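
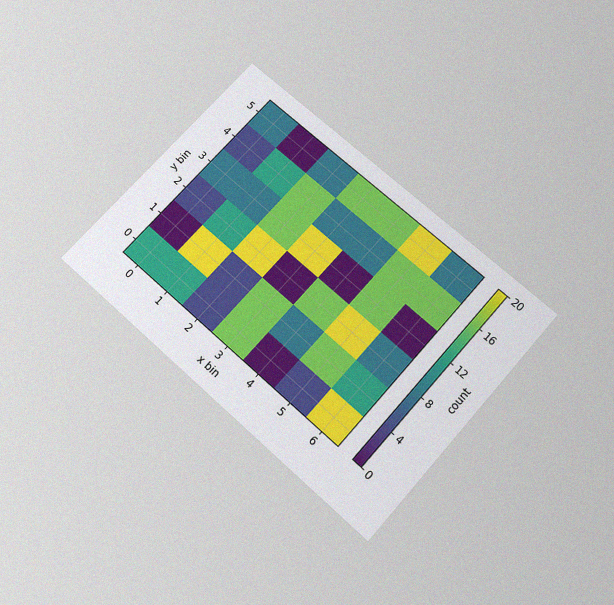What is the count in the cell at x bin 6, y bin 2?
8

The chart is tilted about 42° clockwise and viewed slightly from below, with some photo noise. Matching the cell (6, 2) against the colorbar gives 8.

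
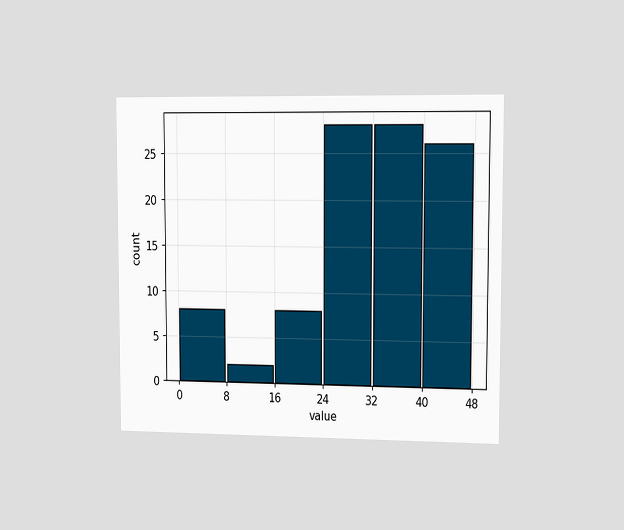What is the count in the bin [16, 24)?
8

The chart is viewed slightly from the right. The [16, 24) bin has height 8.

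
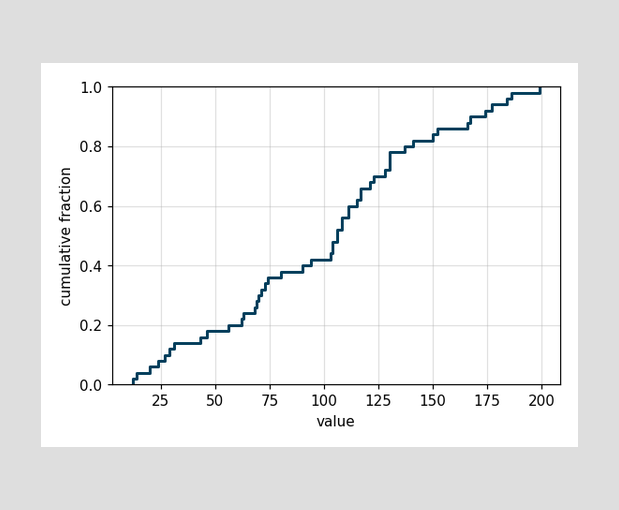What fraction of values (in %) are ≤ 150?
84%

At x=150 the ECDF step is at 84%.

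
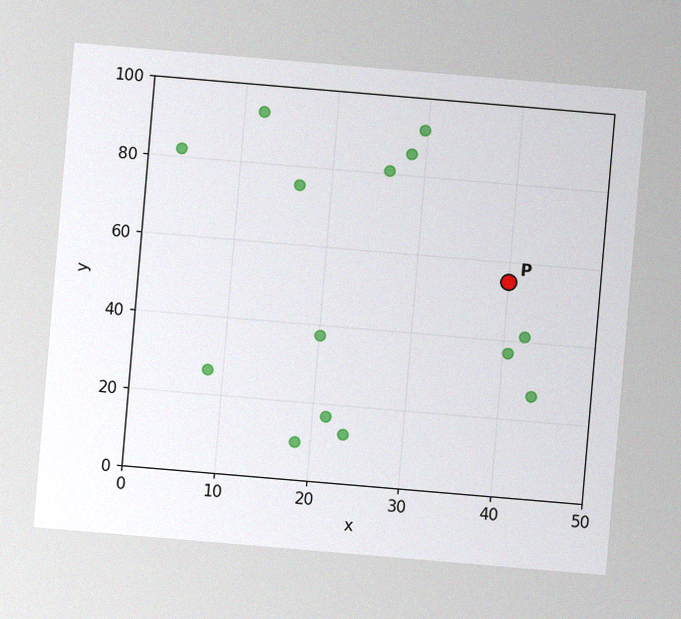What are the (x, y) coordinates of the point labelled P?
(40, 55)

The chart is tilted about 5° clockwise, with some photo noise. Following the gridlines from P to each axis, P sits at (40, 55).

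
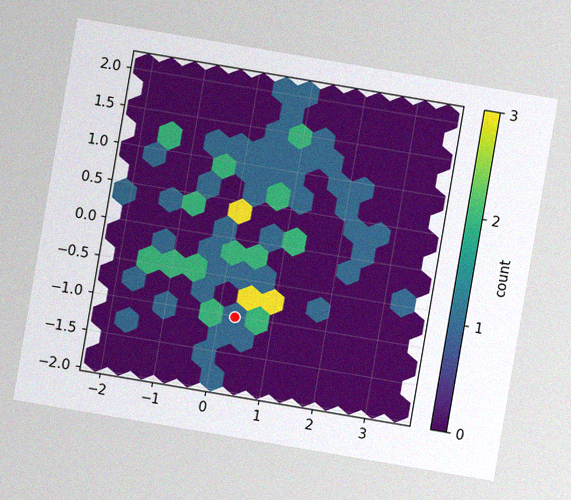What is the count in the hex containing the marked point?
1

The chart is tilted about 10° clockwise, with some photo noise. The marked hex reads 1 on the colorbar.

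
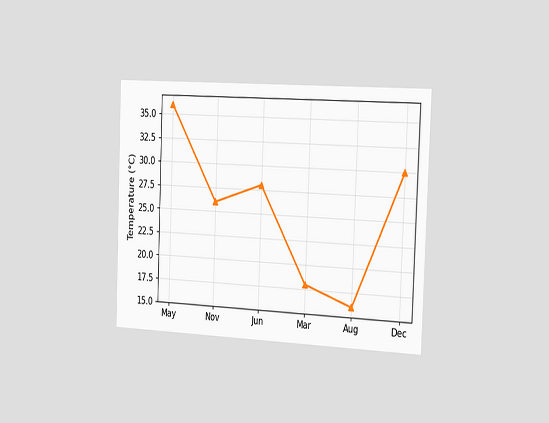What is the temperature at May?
The chart is tilted about 2° clockwise and viewed slightly from the right. At May, the line is at 36°C.

36°C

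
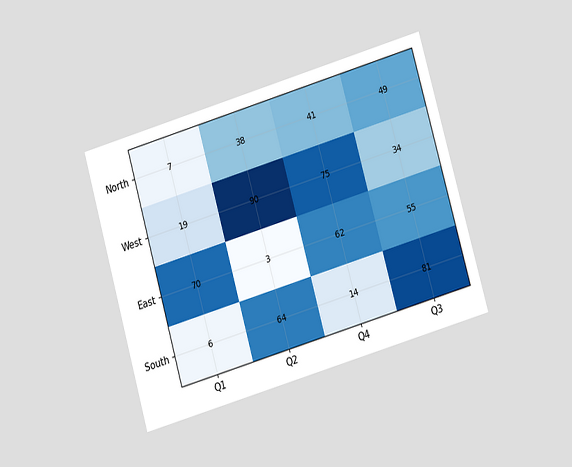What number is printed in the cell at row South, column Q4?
14

The chart is tilted about 16° counter-clockwise and viewed at a slight angle. The (South, Q4) cell reads 14.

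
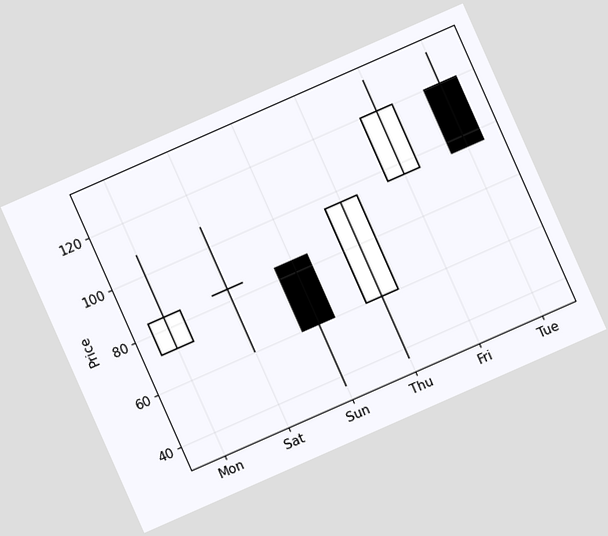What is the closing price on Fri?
The chart is tilted about 24° counter-clockwise. The Fri candle closes at 120.

120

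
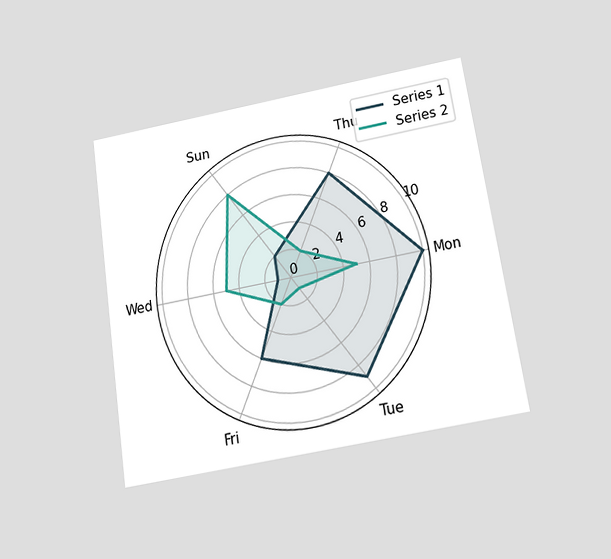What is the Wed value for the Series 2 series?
The chart is tilted about 9° counter-clockwise and viewed slightly from below. On the Wed axis, Series 2 reaches 5.

5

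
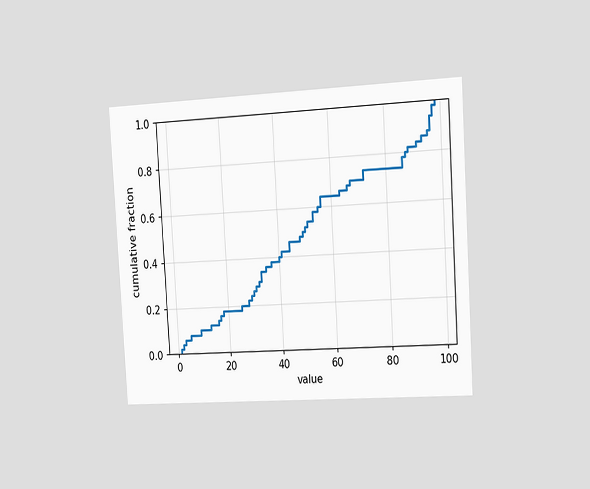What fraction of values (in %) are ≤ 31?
The chart is tilted about 3° counter-clockwise and viewed slightly from the right. At x=31 the ECDF step is at 28%.

28%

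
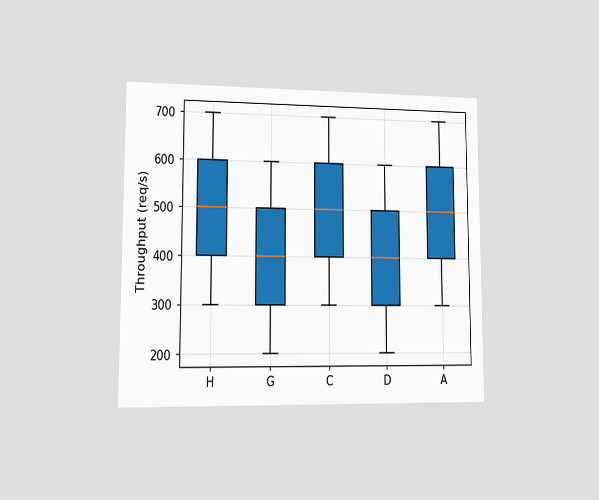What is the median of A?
500req/s

The chart is viewed at a slight angle. The median line in the A box sits at 500req/s.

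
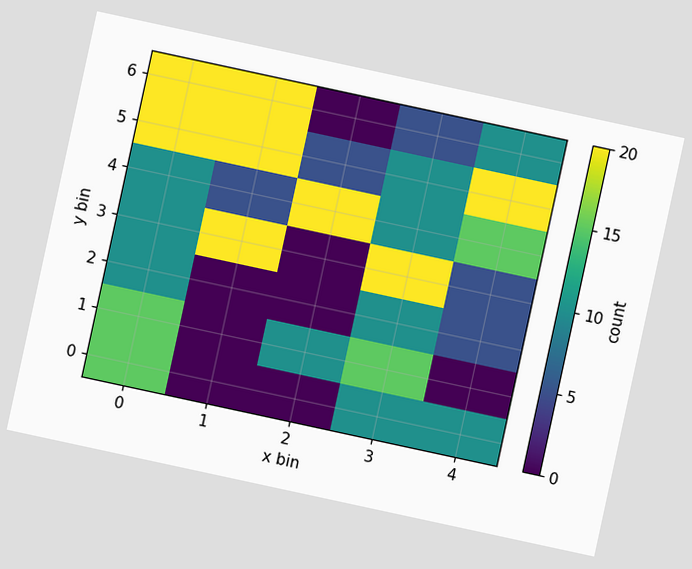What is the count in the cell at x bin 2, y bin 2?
0

The chart is tilted about 12° clockwise. Matching the cell (2, 2) against the colorbar gives 0.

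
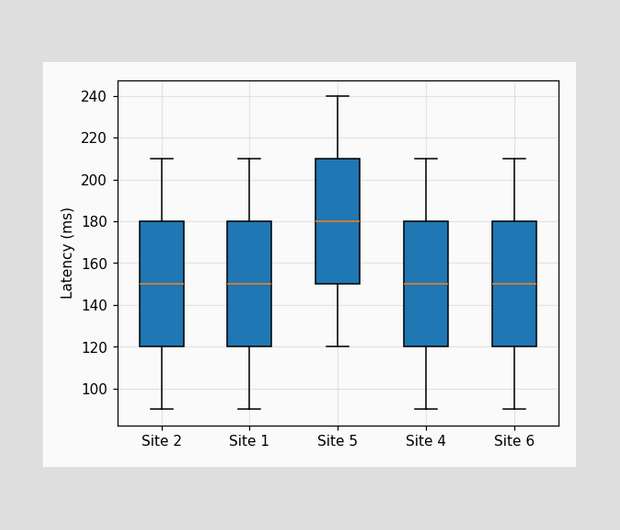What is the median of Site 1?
150ms

The median line in the Site 1 box sits at 150ms.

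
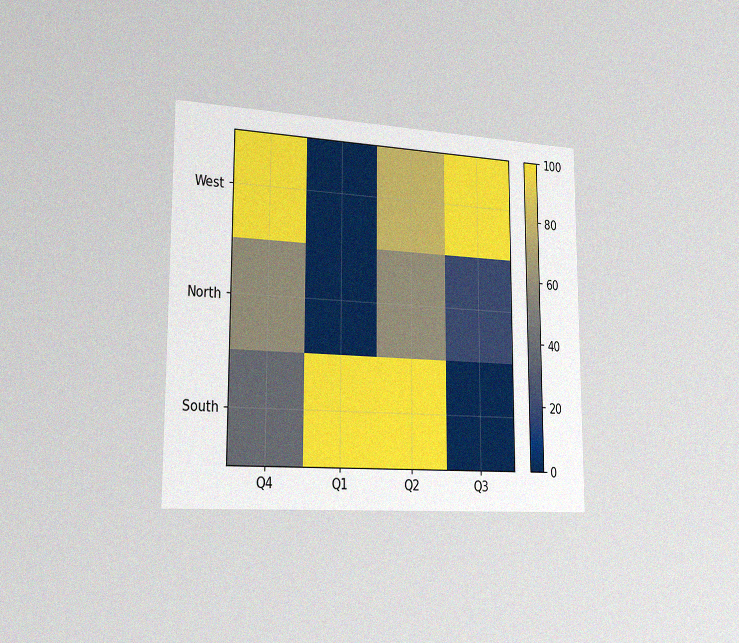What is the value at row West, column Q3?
100

The chart is viewed slightly from the left, with some photo noise. Matching cell (West, Q3) against the colorbar gives 100.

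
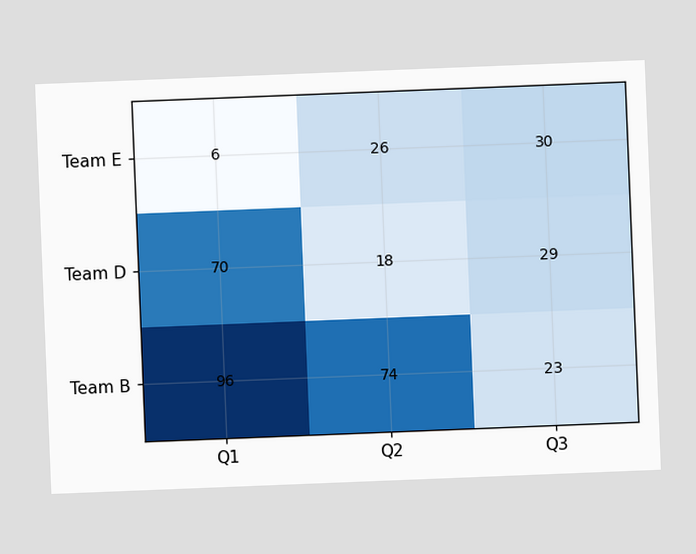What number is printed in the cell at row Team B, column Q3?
23

The chart is tilted about 2° counter-clockwise. The (Team B, Q3) cell reads 23.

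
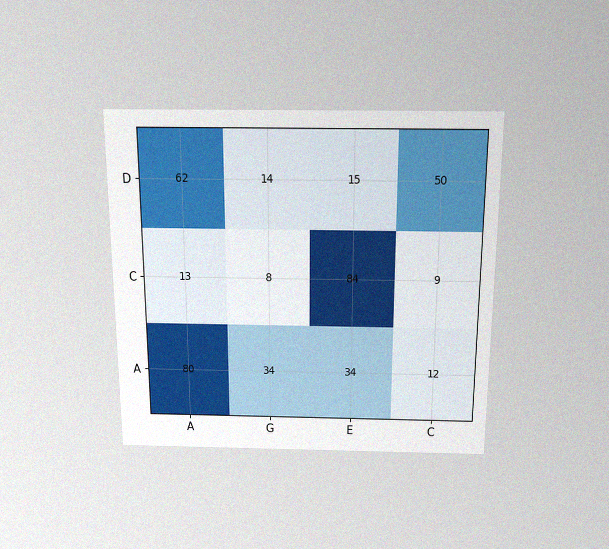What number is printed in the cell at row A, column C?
12

The chart is viewed slightly from above, with some photo noise. The (A, C) cell reads 12.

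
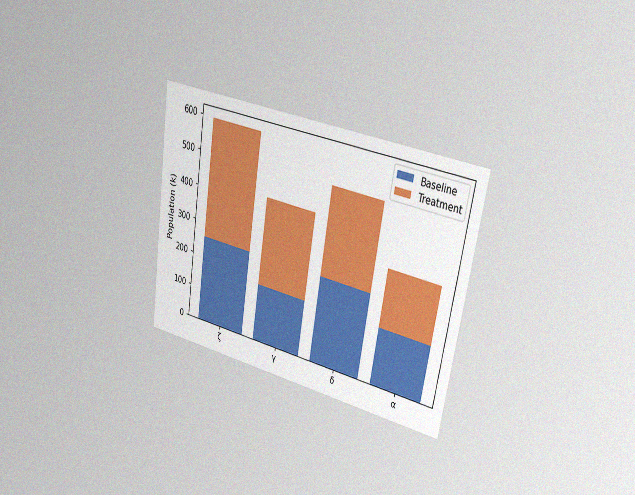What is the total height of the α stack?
The chart is tilted about 9° clockwise and viewed slightly from the right, with some photo noise. The α stack's top reaches 340k on the y-axis.

340k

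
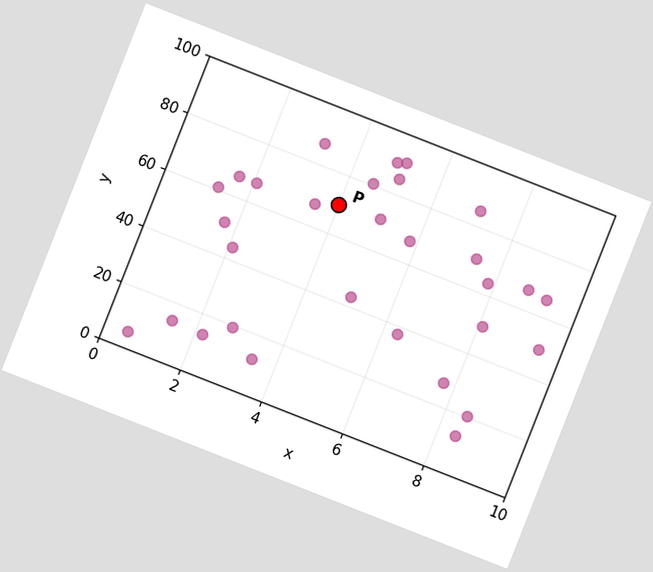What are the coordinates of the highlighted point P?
The chart is tilted about 21° clockwise. Following the gridlines from P to each axis, P sits at (4, 70).

(4, 70)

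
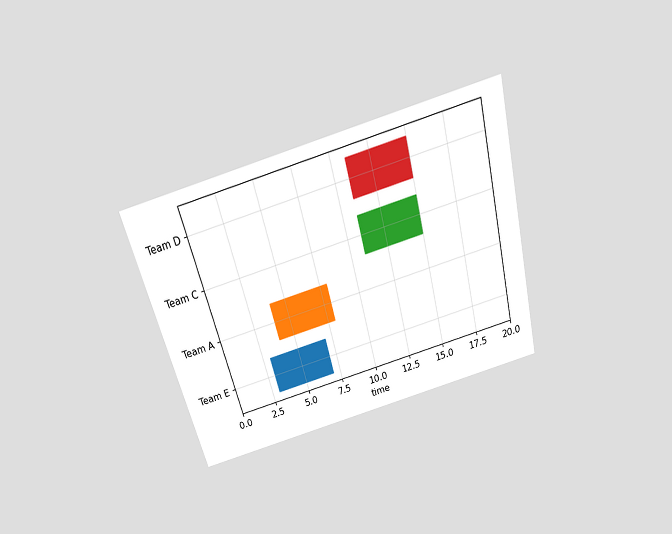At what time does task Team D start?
11

The chart is tilted about 15° counter-clockwise and viewed slightly from above. The Team D bar begins at t=11.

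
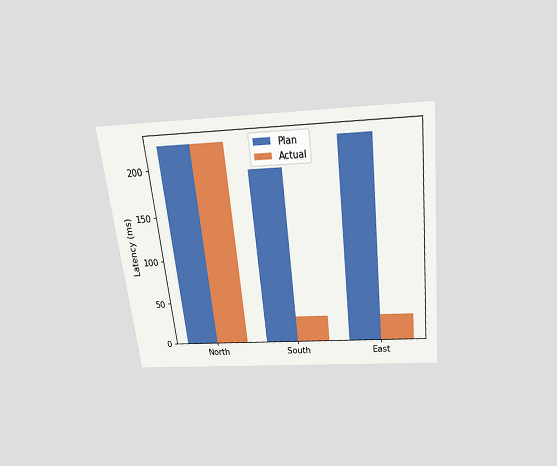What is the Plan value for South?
195ms

The chart is tilted about 6° counter-clockwise and viewed slightly from above. The Plan bar at South reaches 195ms on the y-axis.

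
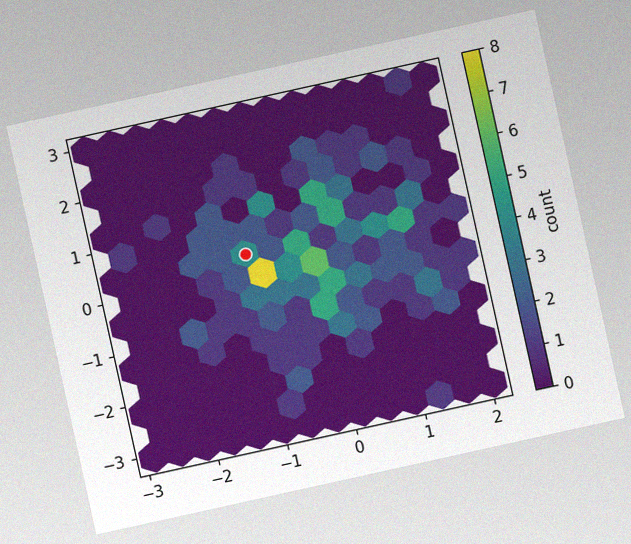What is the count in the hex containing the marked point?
4

The chart is tilted about 12° counter-clockwise, with some photo noise. The marked hex reads 4 on the colorbar.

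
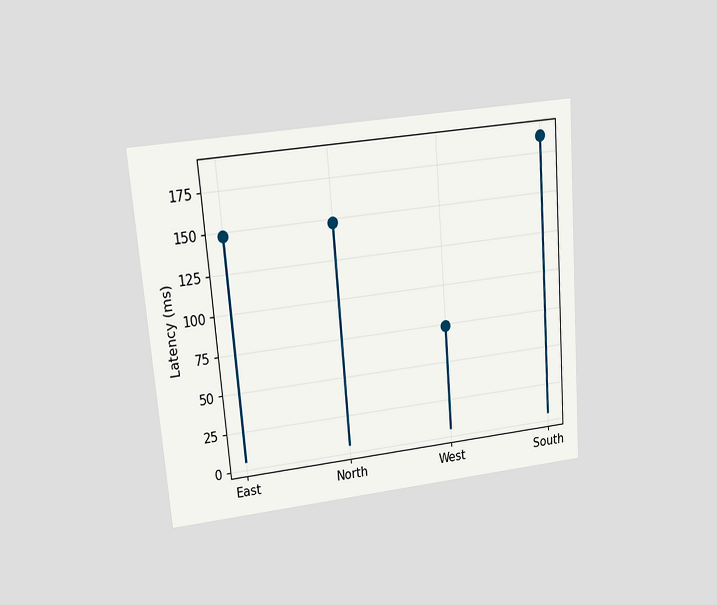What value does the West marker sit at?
74ms

The chart is tilted about 5° counter-clockwise and viewed at a slight angle. The West marker sits at 74ms.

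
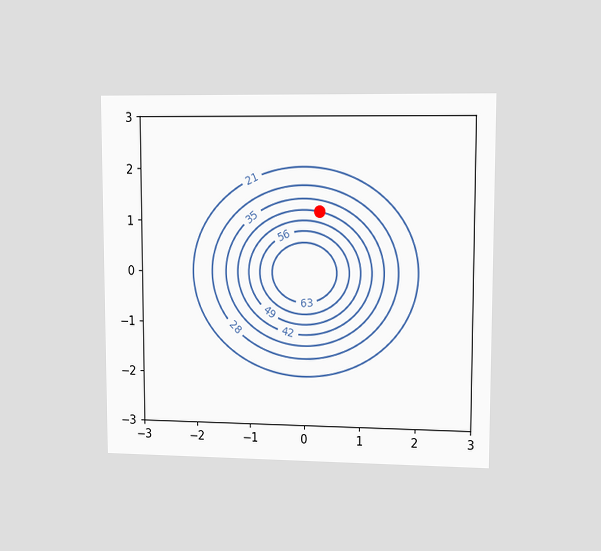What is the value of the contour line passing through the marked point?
42

The chart is viewed at a slight angle. The marked point sits on the contour labelled 42.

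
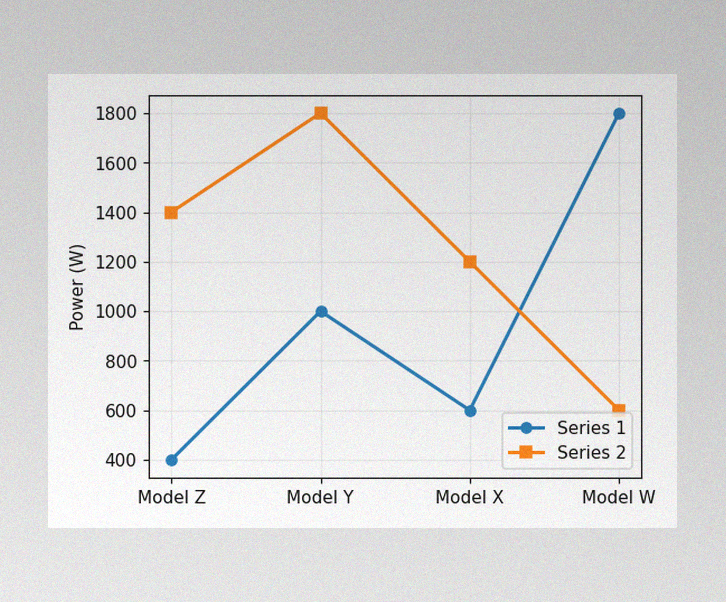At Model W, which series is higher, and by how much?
Series 1, by 1200W

The image has some photo noise and uneven lighting. At Model W, Series 1 sits above the other line by 1200W.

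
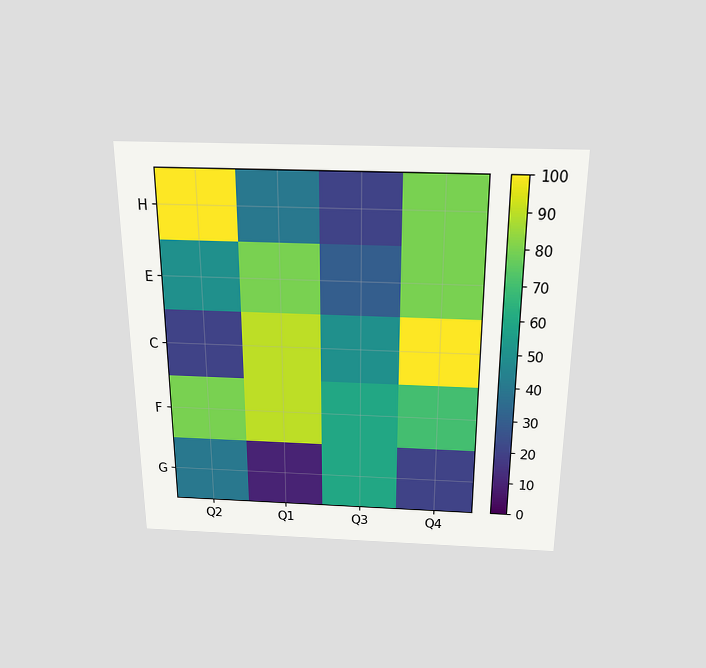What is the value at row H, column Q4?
The chart is viewed slightly from above. Matching cell (H, Q4) against the colorbar gives 80.

80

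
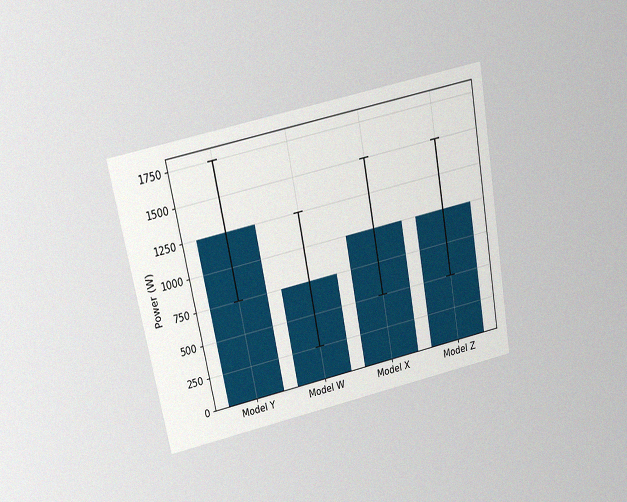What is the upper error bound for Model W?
1250W

The chart is tilted about 11° counter-clockwise and viewed slightly from above, with some photo noise. The Model W bar's upper whisker reaches 1250W.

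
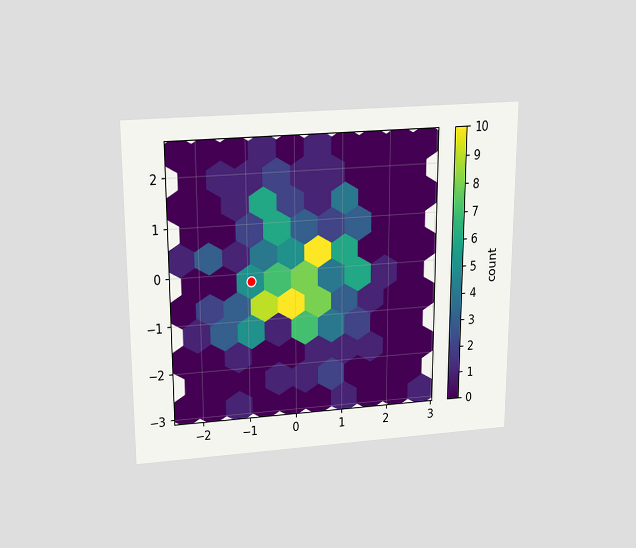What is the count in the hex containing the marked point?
5

The chart is viewed slightly from above. The marked hex reads 5 on the colorbar.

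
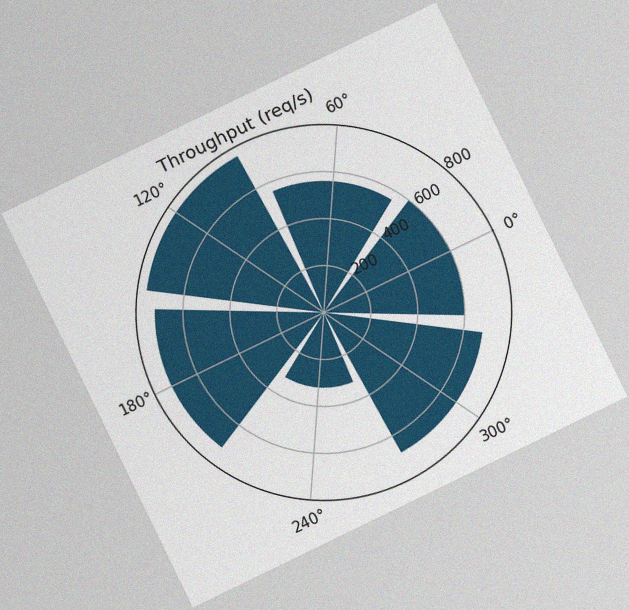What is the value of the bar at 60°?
560req/s

The chart is tilted about 26° counter-clockwise, with some photo noise. The bar at 60° reaches 560req/s on the radial axis.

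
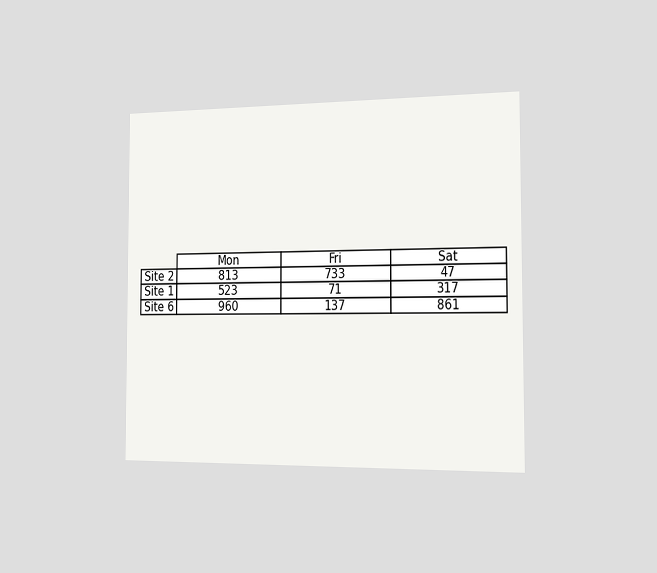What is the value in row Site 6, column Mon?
The chart is viewed slightly from the right. The (Site 6, Mon) cell reads 960.

960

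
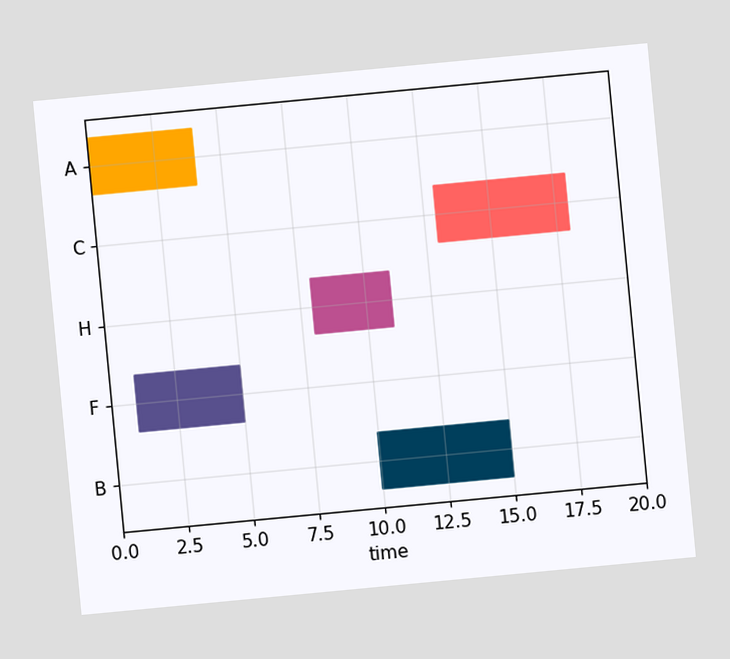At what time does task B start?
10

The chart is tilted about 5° counter-clockwise. The B bar begins at t=10.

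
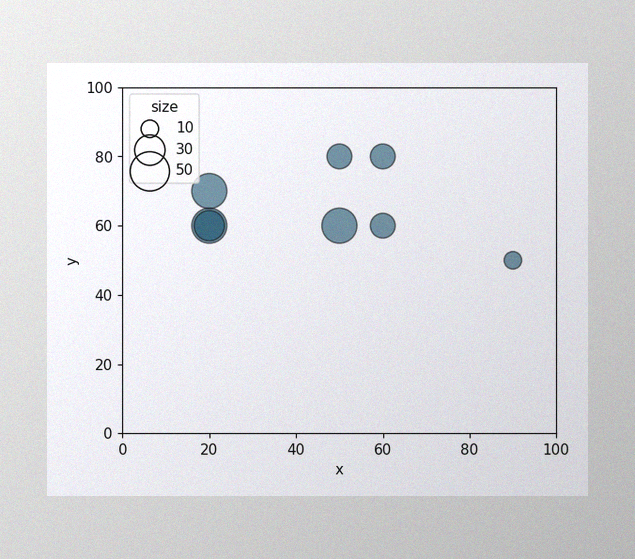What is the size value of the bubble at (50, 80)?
20

The image has some photo noise and uneven lighting. Matching the bubble at (50, 80) against the size legend gives 20.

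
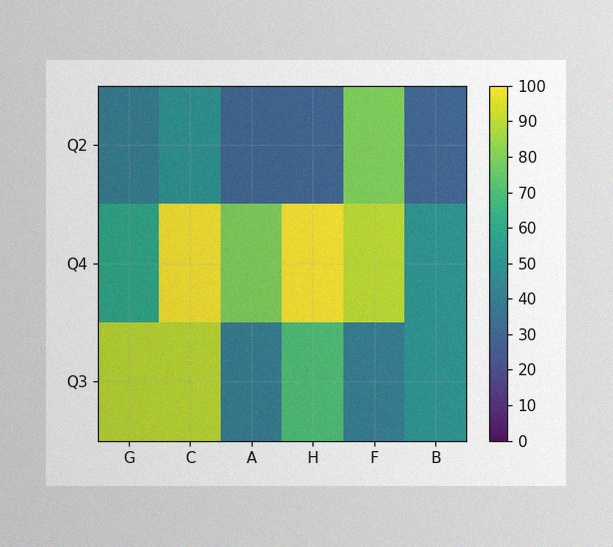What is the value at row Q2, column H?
The image has some photo noise and uneven lighting. Matching cell (Q2, H) against the colorbar gives 30.

30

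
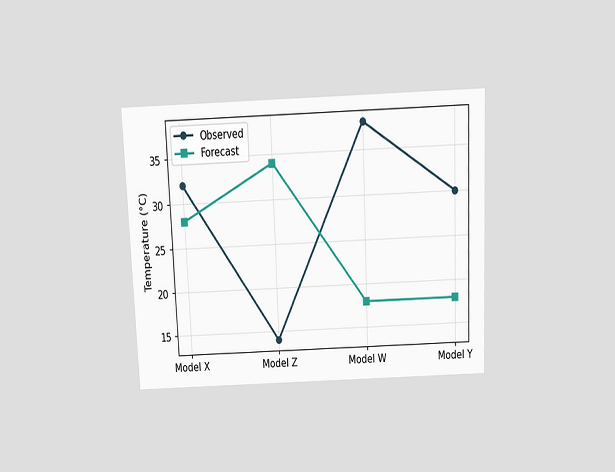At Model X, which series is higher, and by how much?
Observed, by 4°C

The chart is tilted about 2° counter-clockwise and viewed slightly from above. At Model X, Observed sits above the other line by 4°C.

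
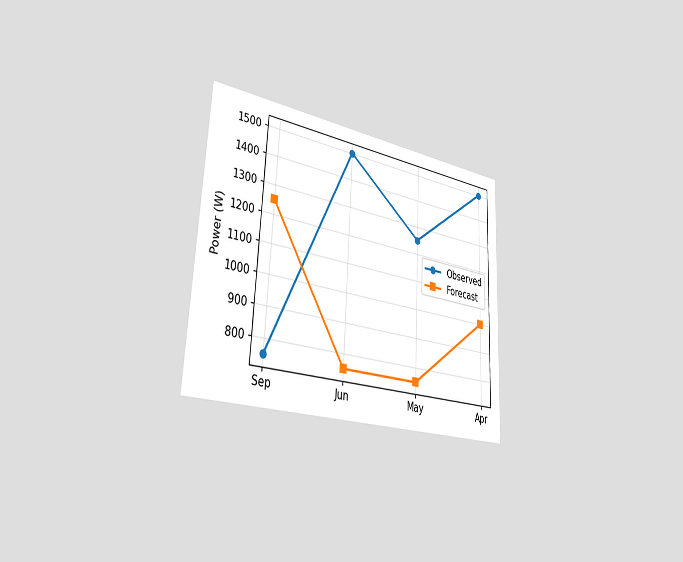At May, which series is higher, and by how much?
Observed, by 500W

The chart is tilted about 3° clockwise and viewed slightly from the left. At May, Observed sits above the other line by 500W.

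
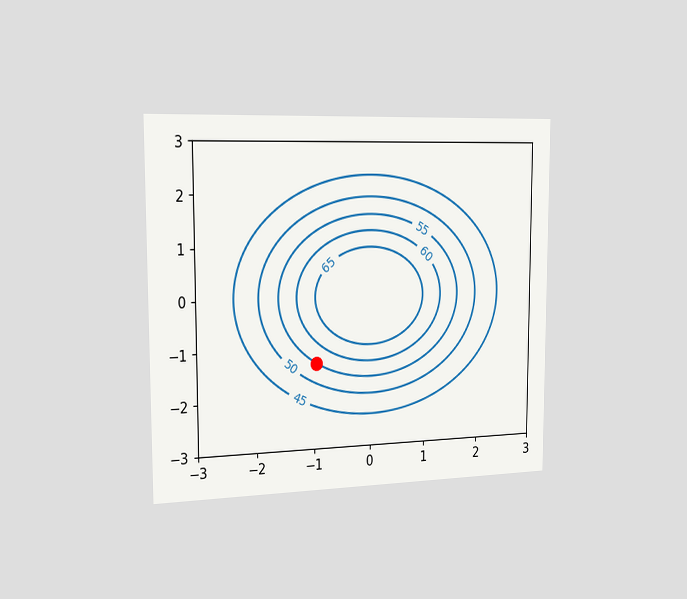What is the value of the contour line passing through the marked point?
55

The chart is viewed slightly from the left. The marked point sits on the contour labelled 55.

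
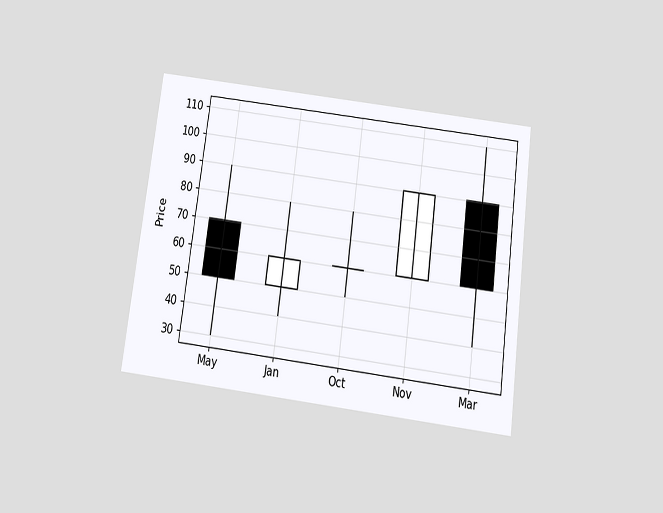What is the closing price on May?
50

The chart is tilted about 7° clockwise and viewed slightly from below. The May candle closes at 50.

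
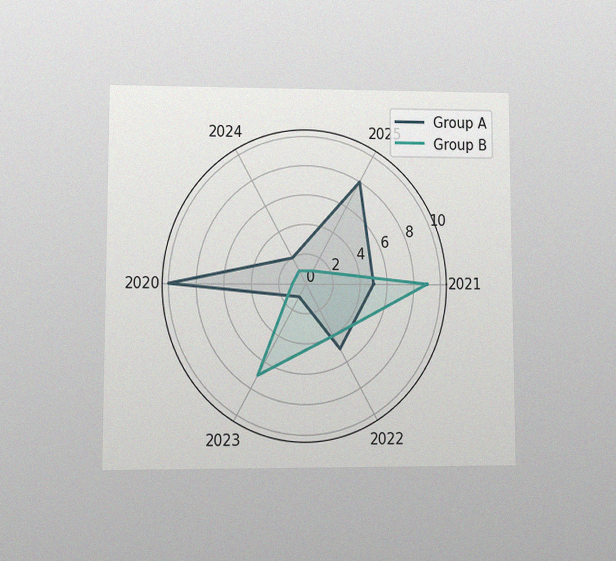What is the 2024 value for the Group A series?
The chart is viewed at a slight angle, with some photo noise. On the 2024 axis, Group A reaches 2.

2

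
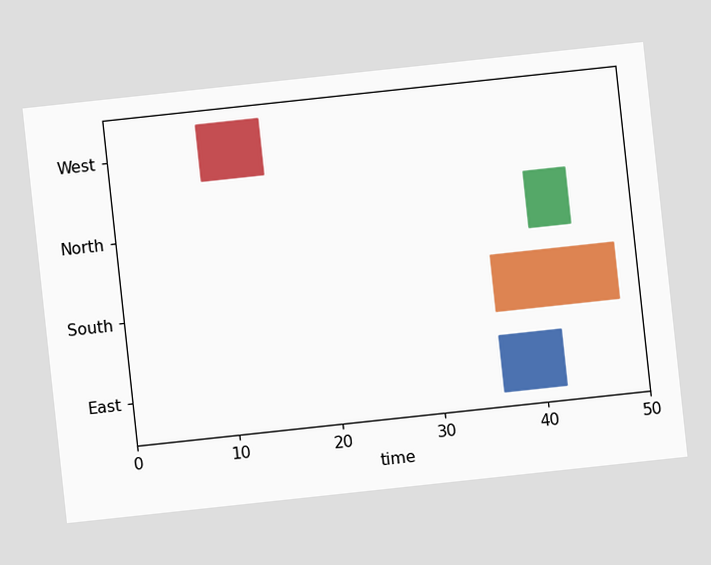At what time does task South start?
The chart is tilted about 6° counter-clockwise. The South bar begins at t=36.

36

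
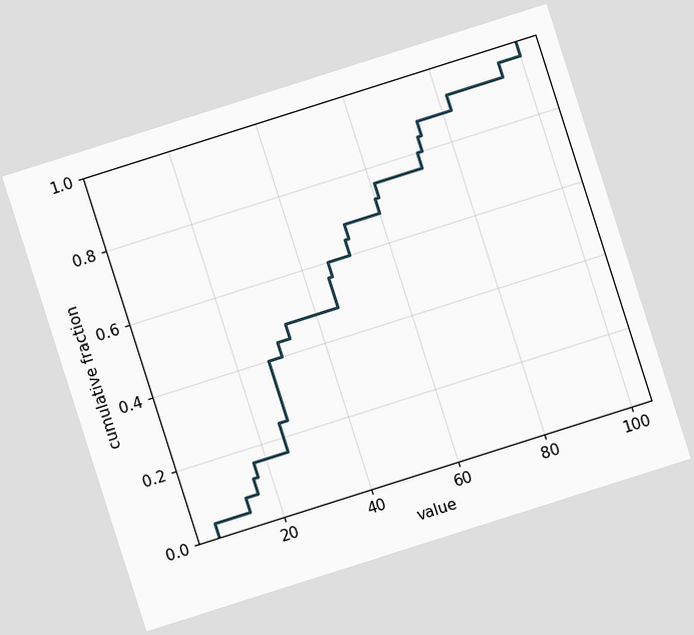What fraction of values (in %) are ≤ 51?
64%

The chart is tilted about 18° counter-clockwise. At x=51 the ECDF step is at 64%.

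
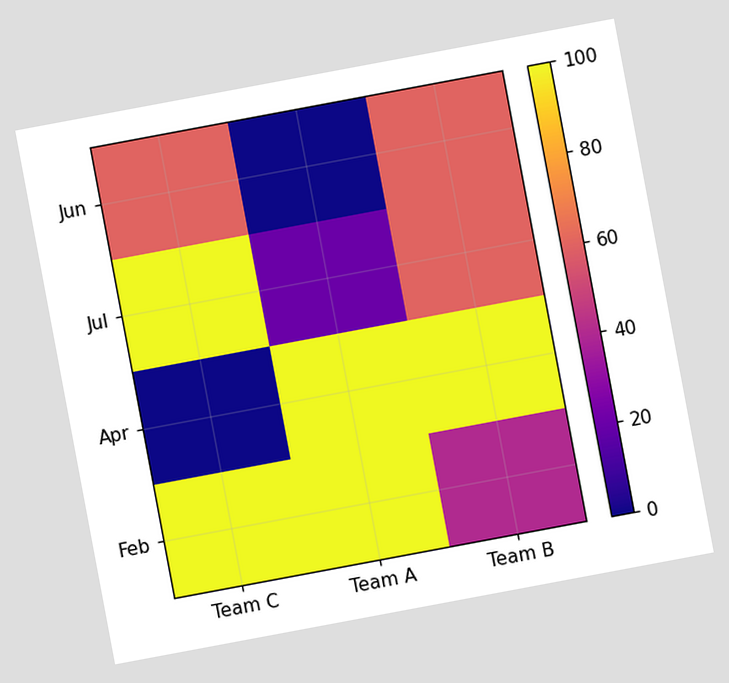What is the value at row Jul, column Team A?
The chart is tilted about 11° counter-clockwise. Matching cell (Jul, Team A) against the colorbar gives 20.

20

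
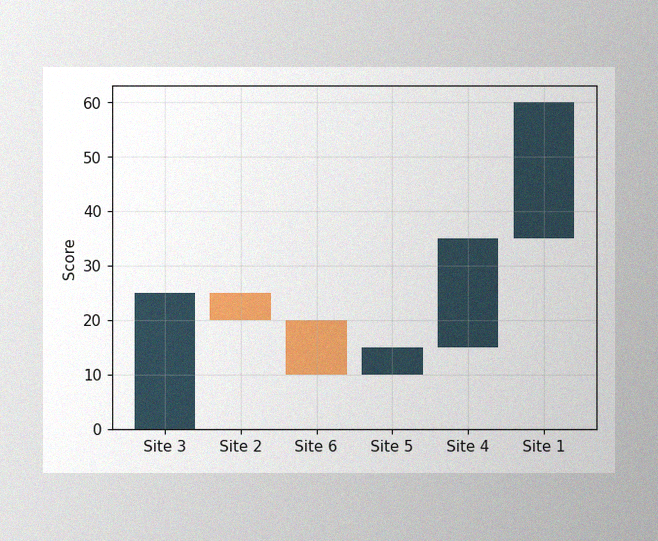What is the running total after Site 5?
15

The image has some photo noise and uneven lighting. After Site 5 the running total reaches 15.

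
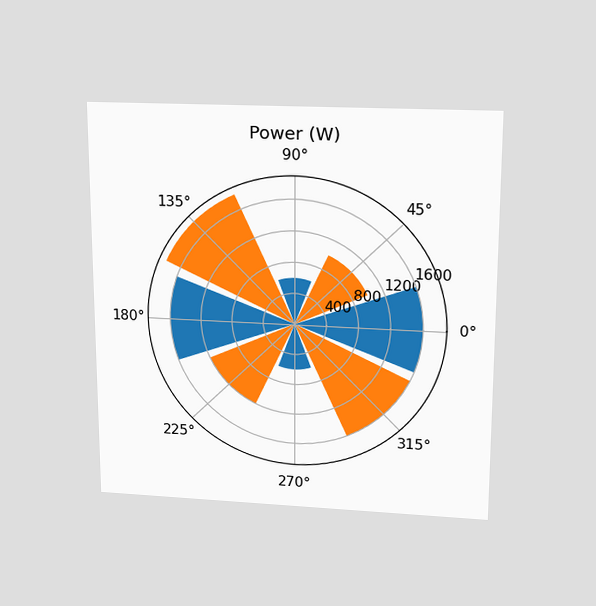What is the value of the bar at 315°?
The chart is viewed slightly from above. The bar at 315° reaches 1600W on the radial axis.

1600W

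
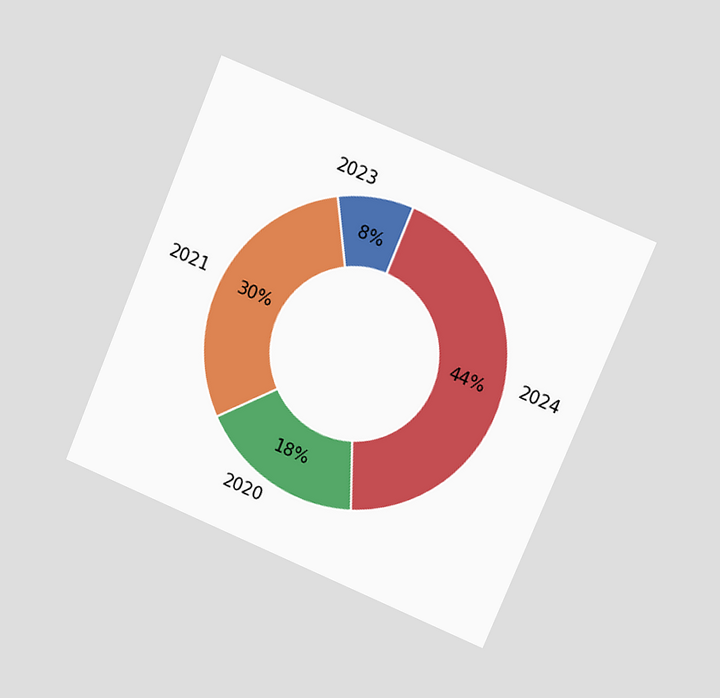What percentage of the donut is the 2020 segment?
18%

The chart is tilted about 23° clockwise and viewed at a slight angle. The 2020 segment takes up 18% of the ring.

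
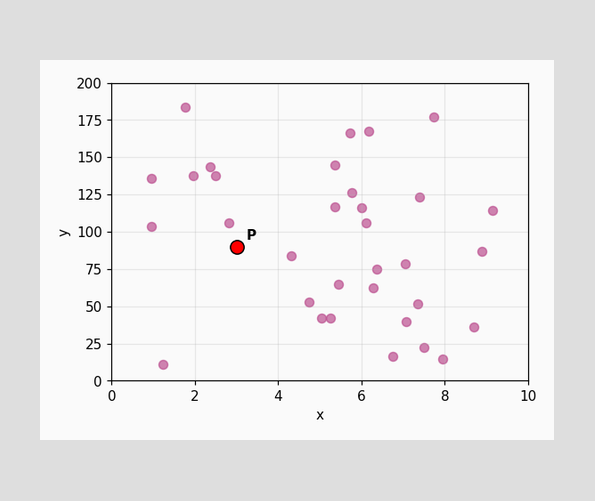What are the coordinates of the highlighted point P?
(3, 90)

Following the gridlines from P to each axis, P sits at (3, 90).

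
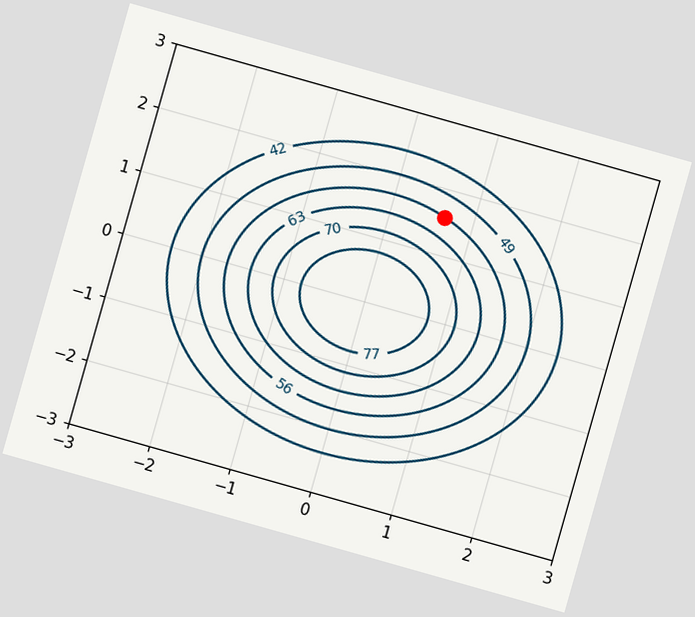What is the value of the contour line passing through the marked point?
56

The chart is tilted about 16° clockwise. The marked point sits on the contour labelled 56.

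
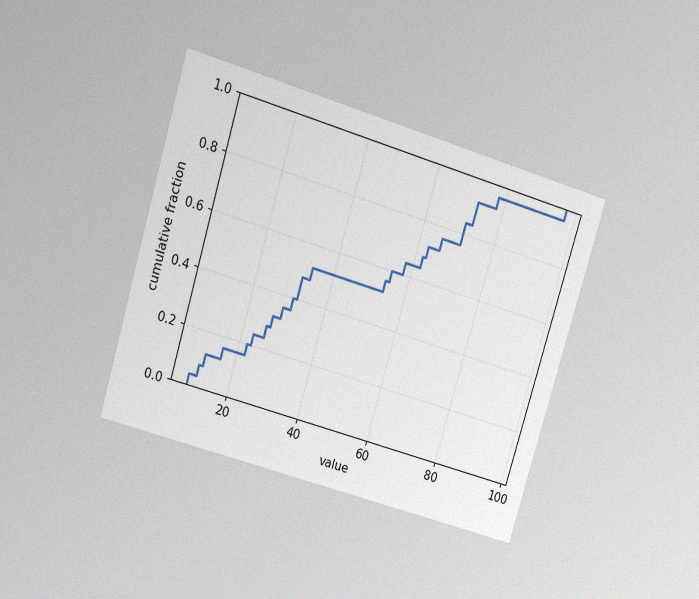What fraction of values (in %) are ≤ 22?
The chart is tilted about 17° clockwise and viewed at a slight angle, with some photo noise. At x=22 the ECDF step is at 20%.

20%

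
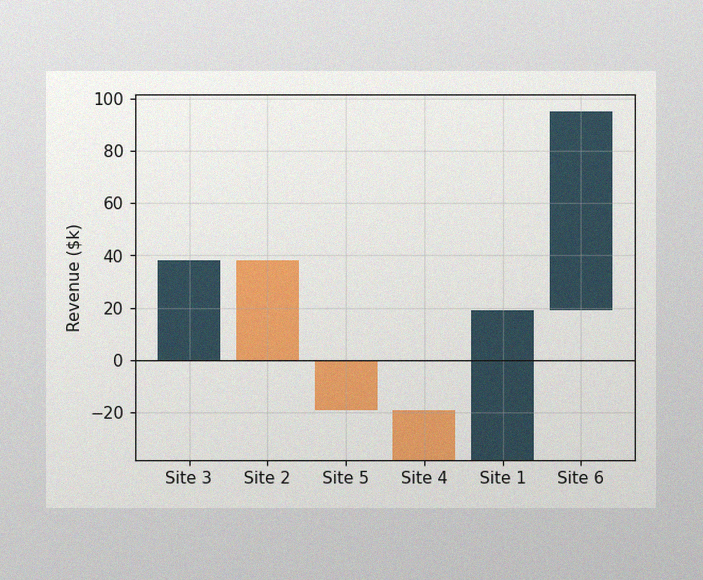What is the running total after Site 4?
The image has some photo noise and uneven lighting. After Site 4 the running total reaches $-38k.

$-38k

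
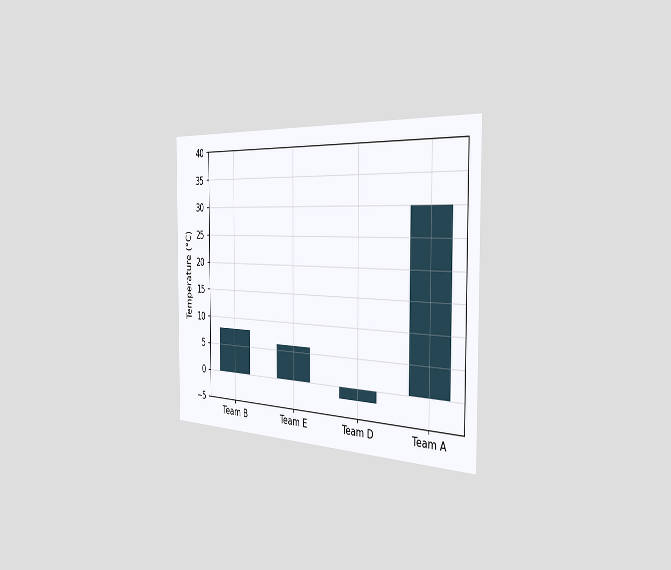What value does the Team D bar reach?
-2°C

The chart is viewed slightly from the right. Reading along the chart's y-axis, the Team D bar reaches -2°C.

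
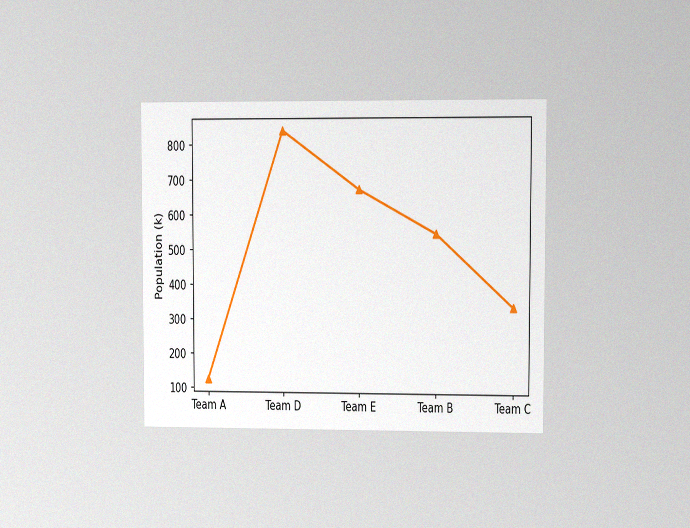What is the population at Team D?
840k

The chart is viewed at a slight angle, with some photo noise. At Team D, the line is at 840k.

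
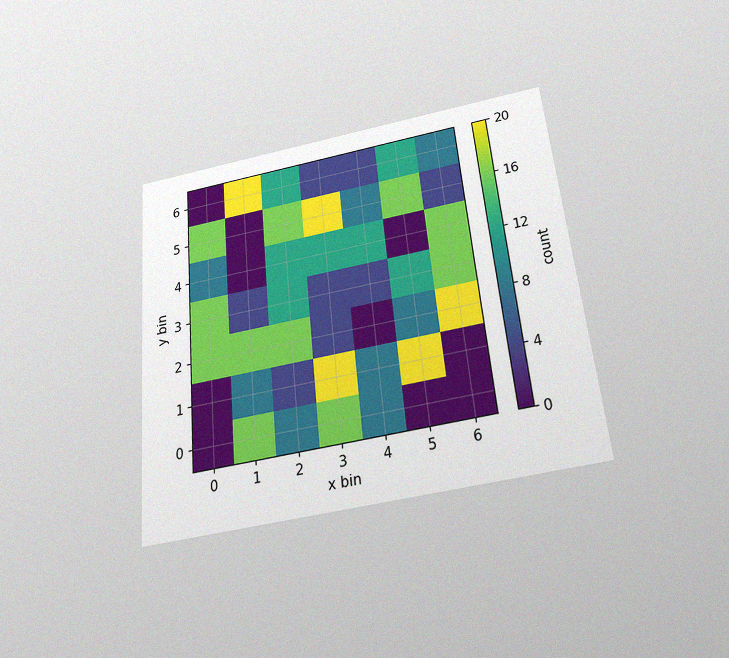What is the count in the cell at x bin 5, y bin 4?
0

The chart is tilted about 5° counter-clockwise and viewed slightly from below, with some photo noise. Matching the cell (5, 4) against the colorbar gives 0.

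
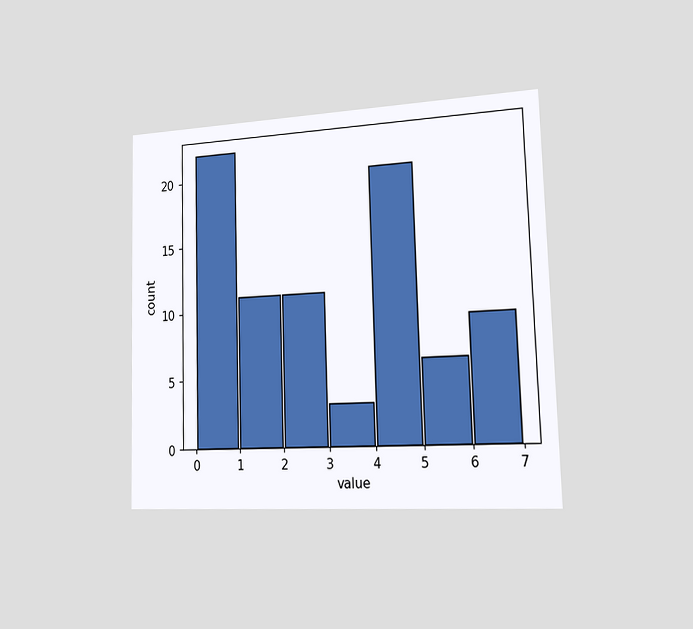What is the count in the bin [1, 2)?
11

The chart is viewed slightly from the right. The [1, 2) bin has height 11.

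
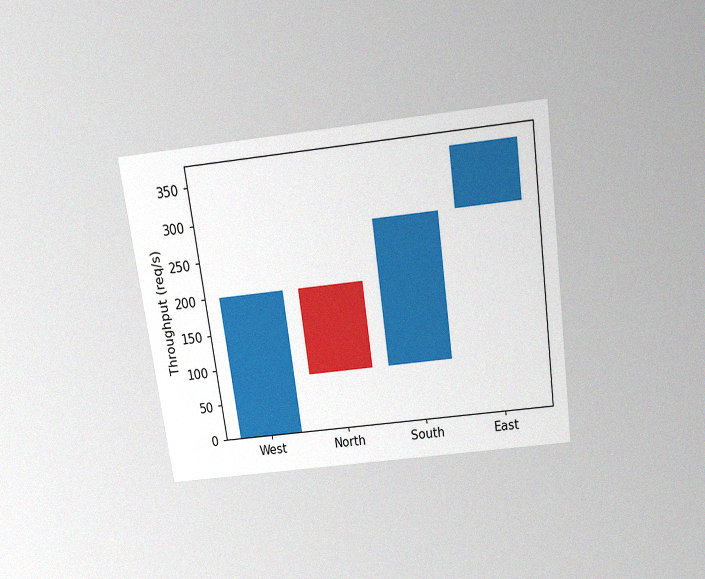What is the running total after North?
80req/s

The chart is tilted about 8° counter-clockwise and viewed slightly from above, with some photo noise. After North the running total reaches 80req/s.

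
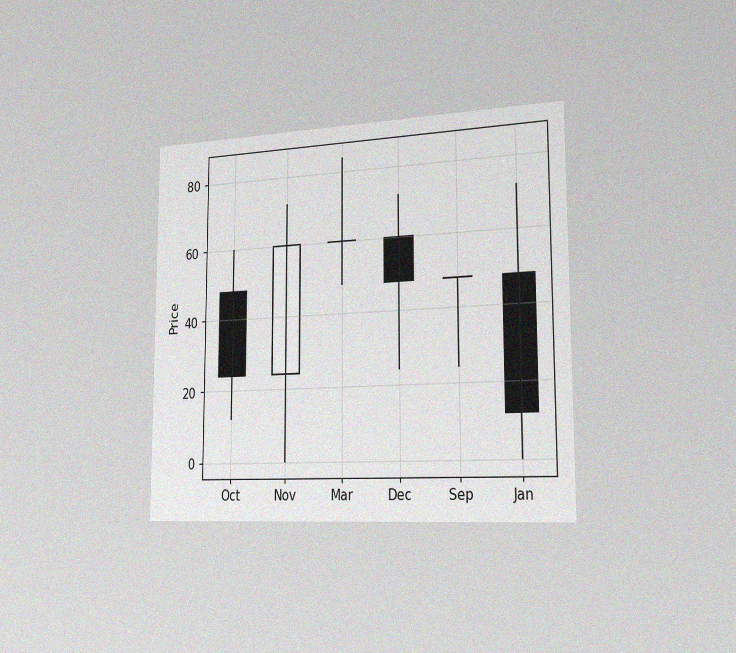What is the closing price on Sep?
The chart is viewed slightly from the right, with some photo noise. The Sep candle closes at 48.

48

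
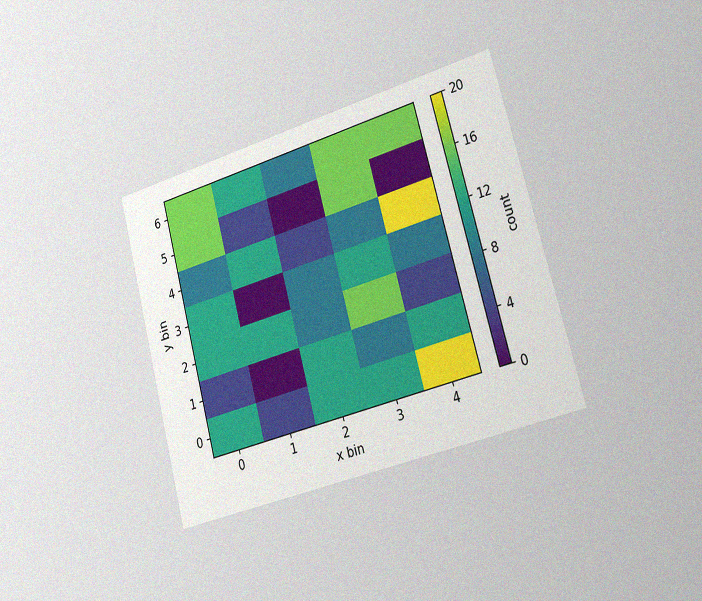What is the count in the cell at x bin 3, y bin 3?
12

The chart is tilted about 15° counter-clockwise and viewed slightly from the right, with some photo noise. Matching the cell (3, 3) against the colorbar gives 12.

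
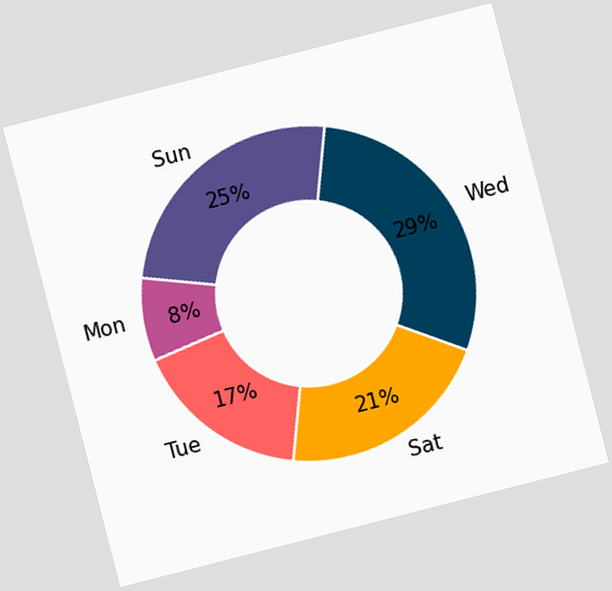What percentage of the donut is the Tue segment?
The chart is tilted about 14° counter-clockwise. The Tue segment takes up 17% of the ring.

17%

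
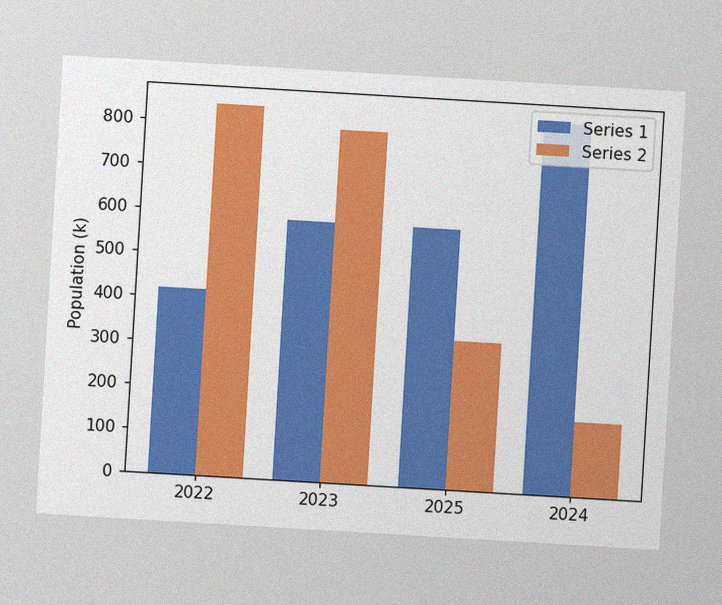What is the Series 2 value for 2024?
168k

The chart is tilted about 3° clockwise, with some photo noise. The Series 2 bar at 2024 reaches 168k on the y-axis.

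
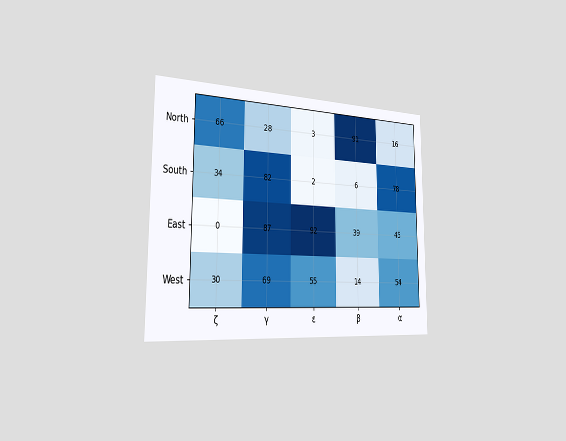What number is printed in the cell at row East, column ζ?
The chart is viewed slightly from the left. The (East, ζ) cell reads 0.

0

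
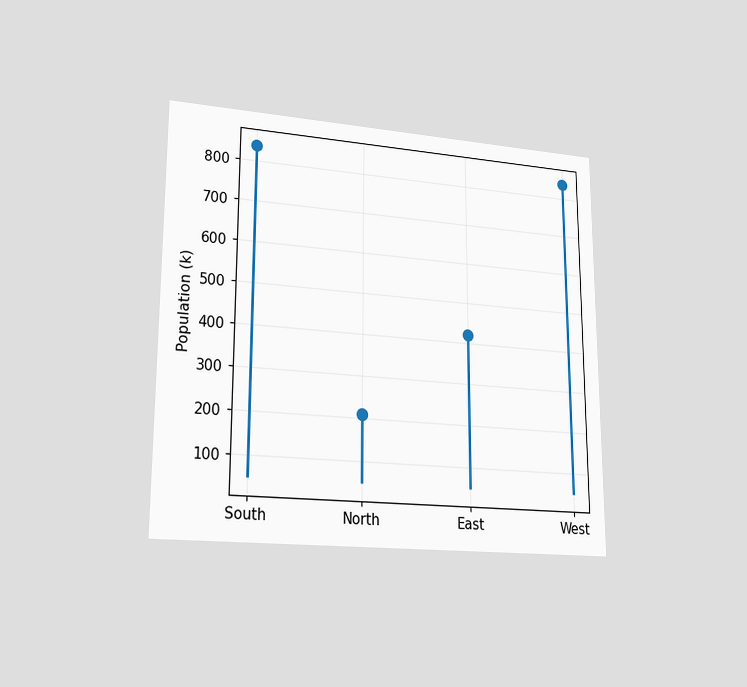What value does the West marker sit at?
840k

The chart is viewed at a slight angle. The West marker sits at 840k.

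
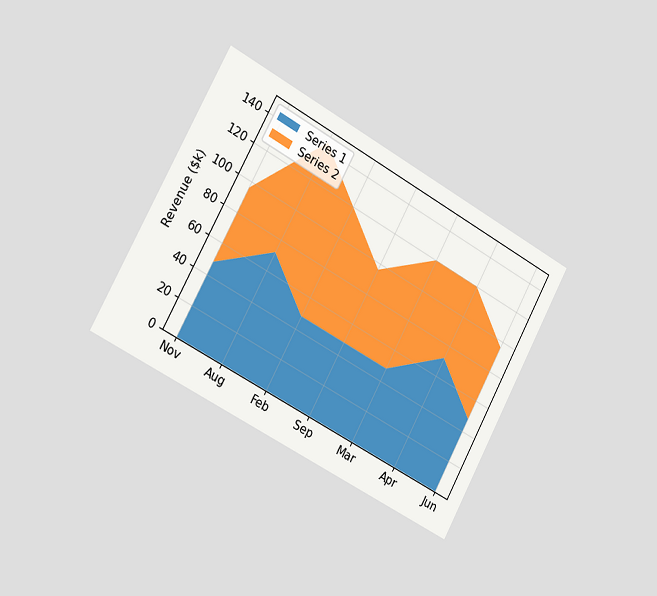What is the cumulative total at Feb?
The chart is tilted about 29° clockwise and viewed slightly from the left. The stacked total at Feb reaches $120k.

$120k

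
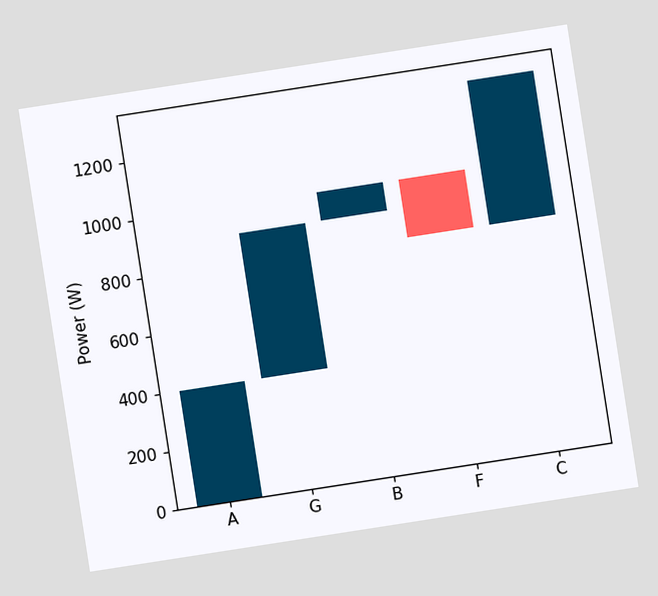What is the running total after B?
The chart is tilted about 9° counter-clockwise. After B the running total reaches 1000W.

1000W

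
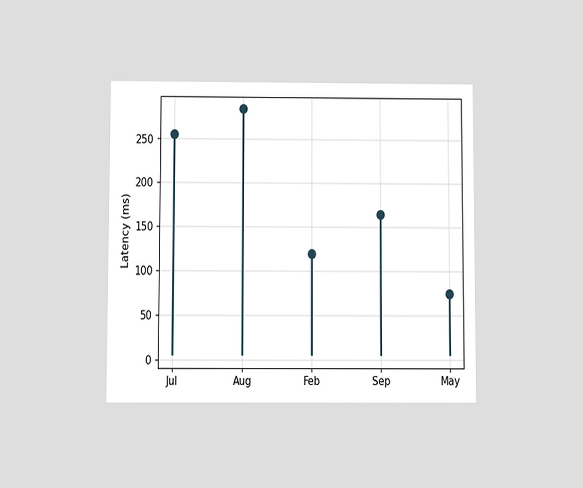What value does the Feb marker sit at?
120ms

The chart is viewed slightly from below. The Feb marker sits at 120ms.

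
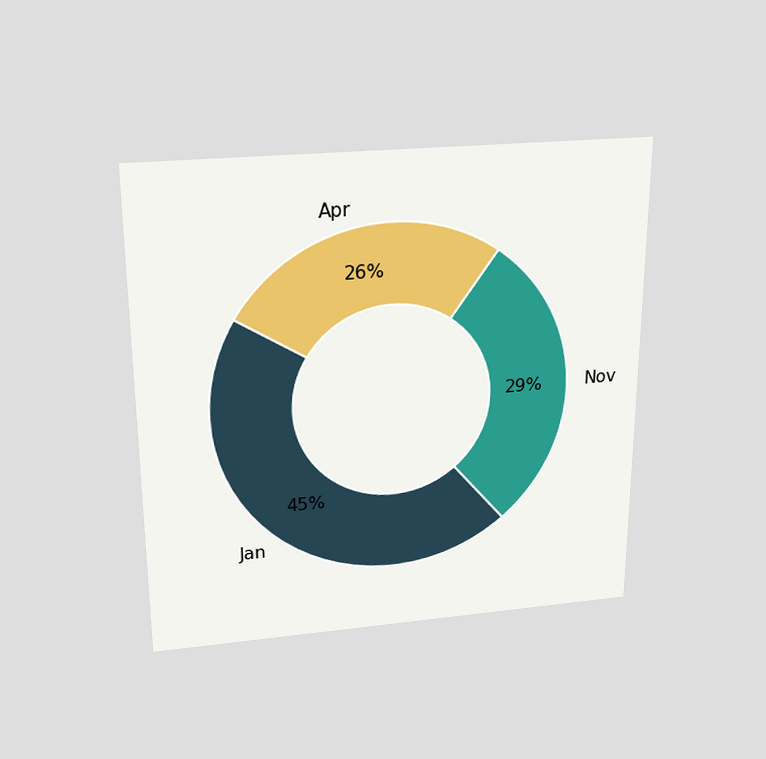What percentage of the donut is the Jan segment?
The chart is viewed slightly from above. The Jan segment takes up 45% of the ring.

45%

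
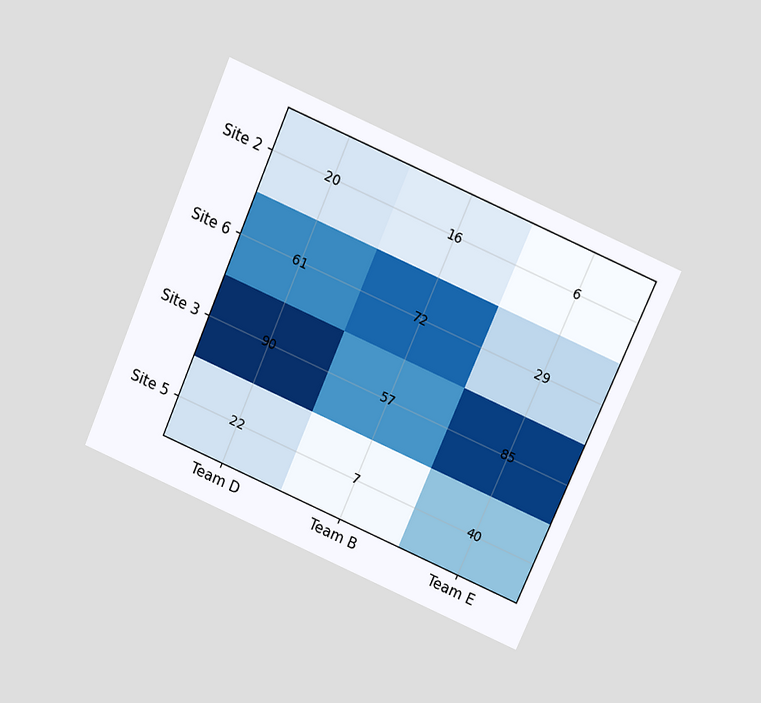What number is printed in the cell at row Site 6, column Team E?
29

The chart is tilted about 23° clockwise and viewed slightly from above. The (Site 6, Team E) cell reads 29.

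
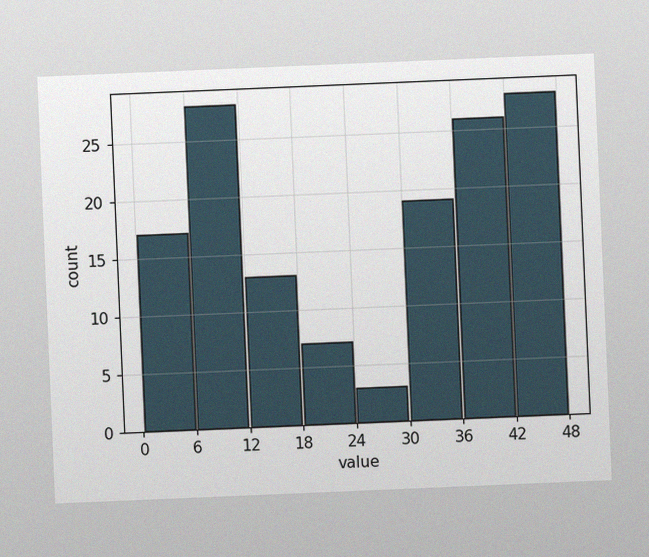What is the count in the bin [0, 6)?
17

The chart is tilted about 2° counter-clockwise, with some photo noise. The [0, 6) bin has height 17.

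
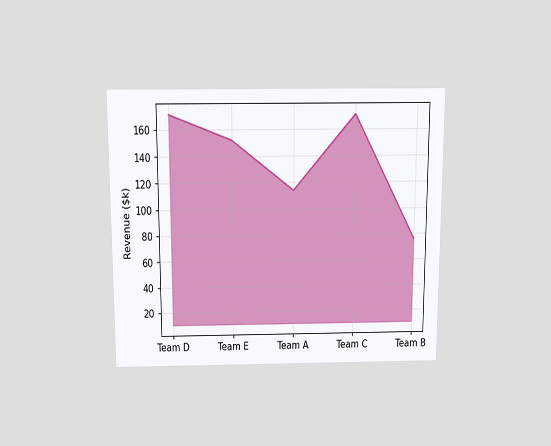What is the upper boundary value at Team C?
The chart is viewed slightly from above. At Team C the upper boundary is at $171k.

$171k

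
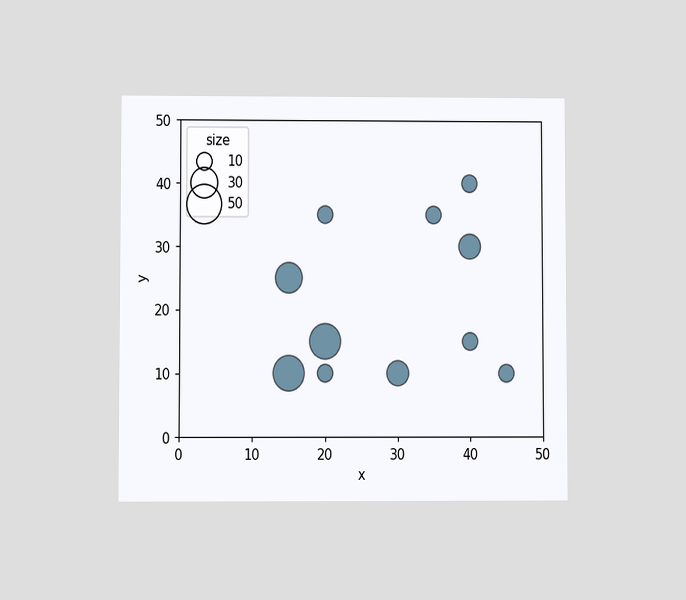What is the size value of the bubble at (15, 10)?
40

The chart is viewed at a slight angle. Matching the bubble at (15, 10) against the size legend gives 40.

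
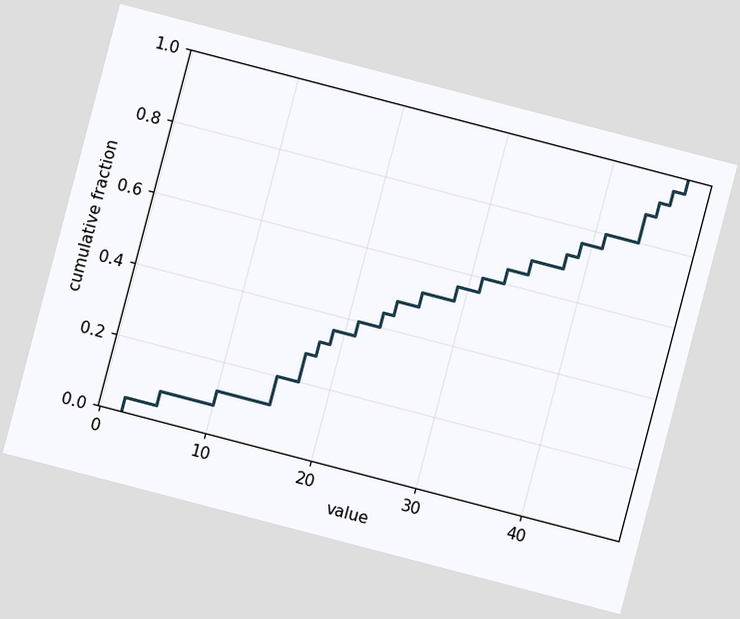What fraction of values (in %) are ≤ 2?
The chart is tilted about 15° clockwise. At x=2 the ECDF step is at 4%.

4%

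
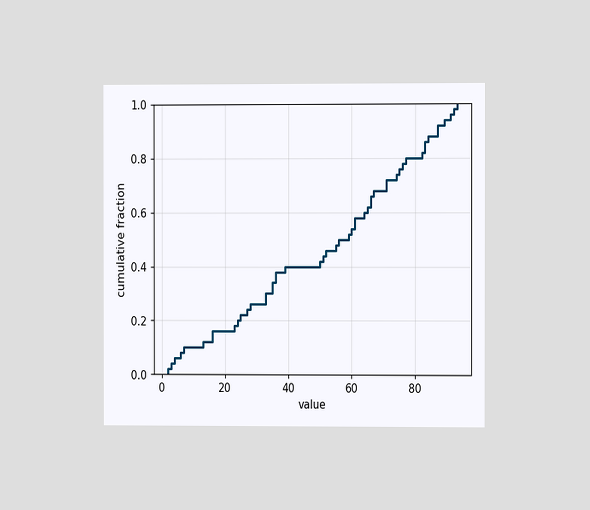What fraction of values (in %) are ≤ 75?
The chart is viewed at a slight angle. At x=75 the ECDF step is at 76%.

76%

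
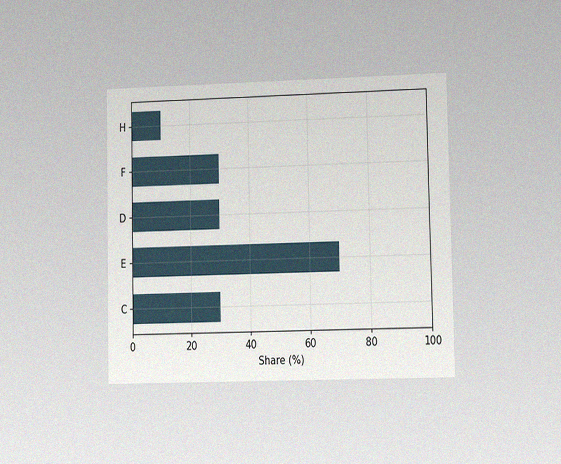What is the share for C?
30%

The chart is viewed at a slight angle, with some photo noise. Reading along the chart's x-axis, the C bar reaches 30%.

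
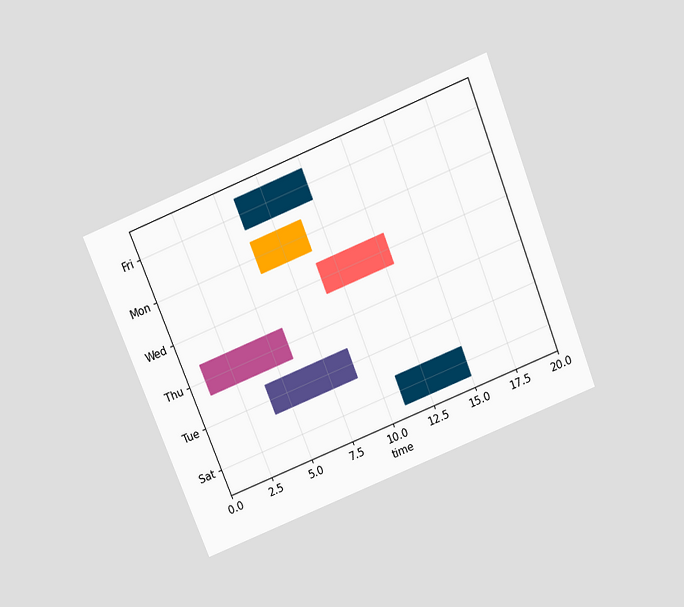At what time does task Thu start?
The chart is tilted about 22° counter-clockwise and viewed slightly from above. The Thu bar begins at t=1.

1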